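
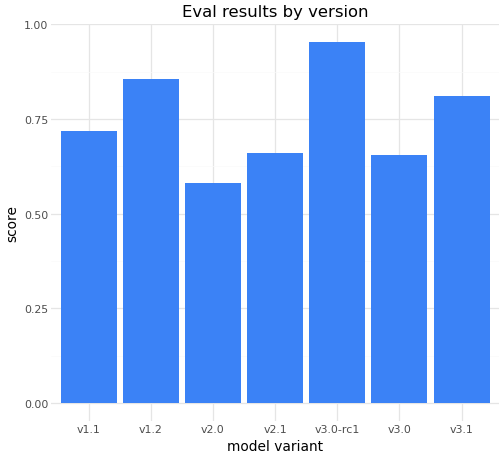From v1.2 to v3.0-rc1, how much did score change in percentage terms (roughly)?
≈ +11.1%

v1.2 ≈ 0.9, v3.0-rc1 ≈ 1.0; (1.0 − 0.9) / 0.9 ≈ +11.1%.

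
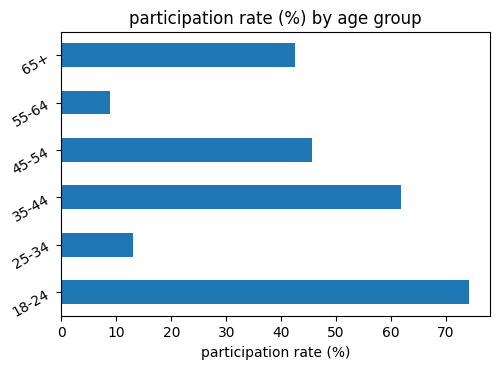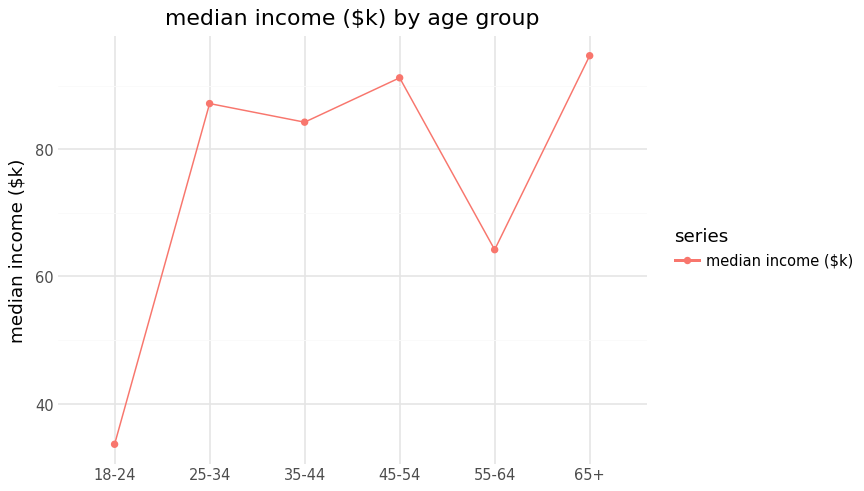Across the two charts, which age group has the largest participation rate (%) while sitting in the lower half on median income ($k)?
Chart 2 median median income ($k) ≈ 90; below-median age groups: 18-24, 35-44, 55-64. Among those, 18-24 has the highest participation rate (%) (≈ 70).

18-24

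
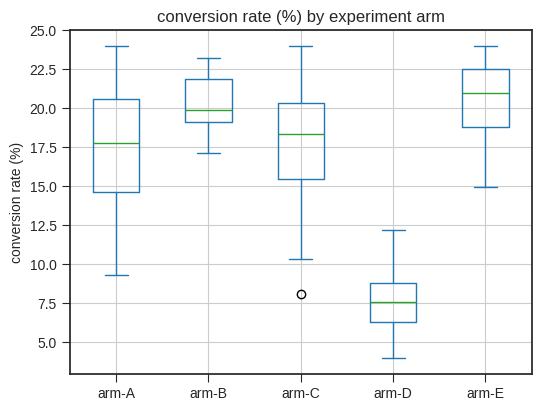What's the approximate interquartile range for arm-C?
Q3 ≈ 20, Q1 ≈ 16; IQR ≈ 4.

≈ 4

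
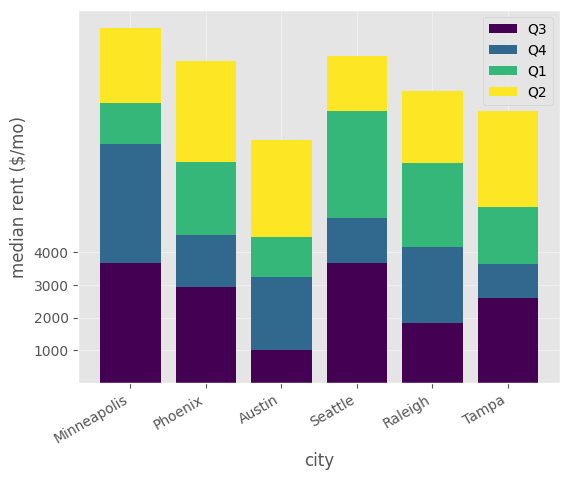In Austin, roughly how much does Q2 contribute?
Q2 top ≈ 7000, bottom ≈ 4000; segment ≈ 3000.

≈ 3000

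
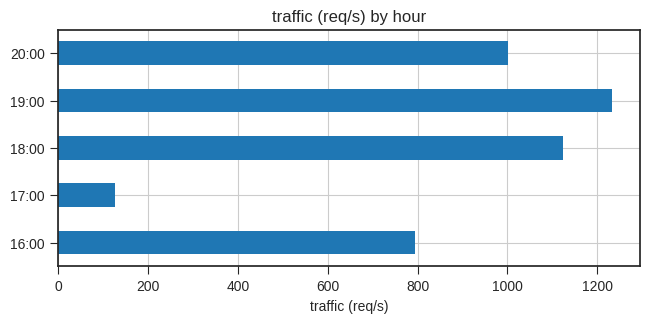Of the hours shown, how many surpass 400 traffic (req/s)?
4

Above 400: 16:00, 18:00, 19:00, 20:00.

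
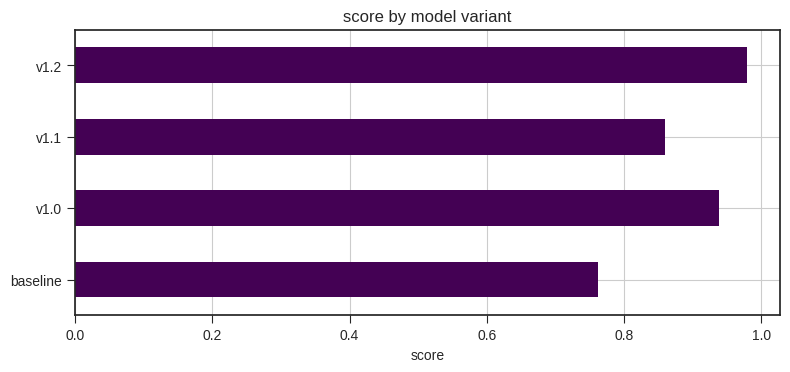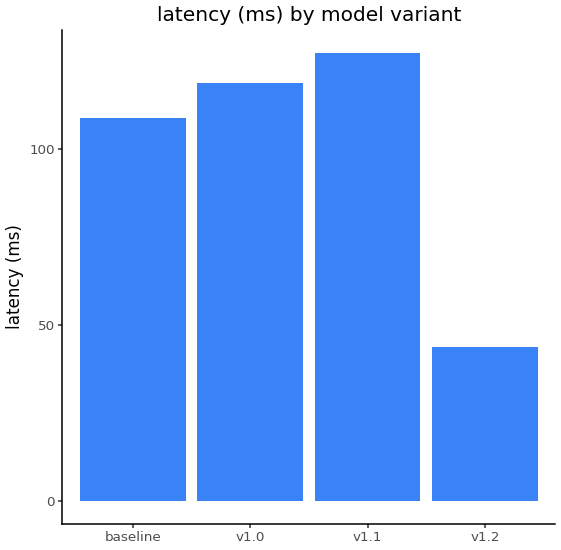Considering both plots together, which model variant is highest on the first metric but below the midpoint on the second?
Chart 2 median latency (ms) ≈ 120; below-median model variants: baseline, v1.2. Among those, v1.2 has the highest score (≈ 1).

v1.2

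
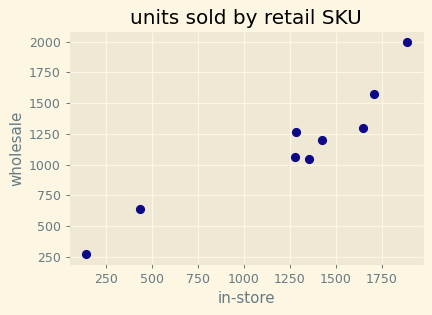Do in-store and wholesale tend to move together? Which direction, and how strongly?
Points are positively correlated; strong (|r| ≈ 0.9).

positive, strong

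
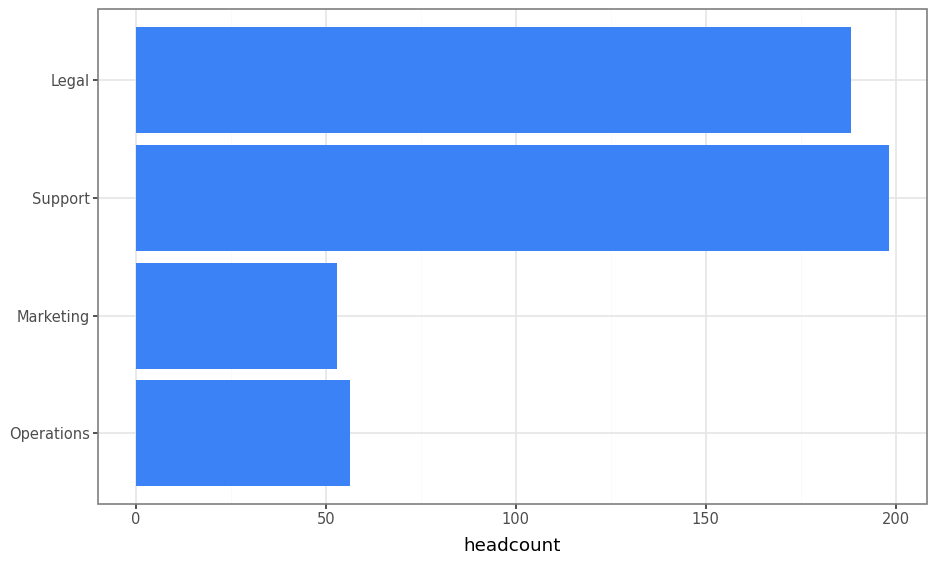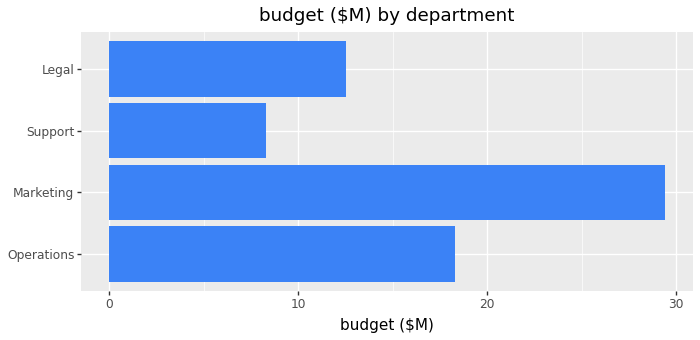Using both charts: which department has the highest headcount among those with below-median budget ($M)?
Chart 2 median budget ($M) ≈ 15; below-median departments: Support, Legal. Among those, Support has the highest headcount (≈ 200).

Support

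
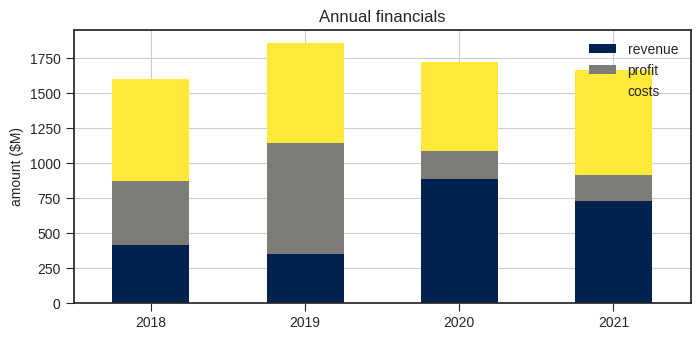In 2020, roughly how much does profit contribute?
≈ 200

profit top ≈ 1000, bottom ≈ 800; segment ≈ 200.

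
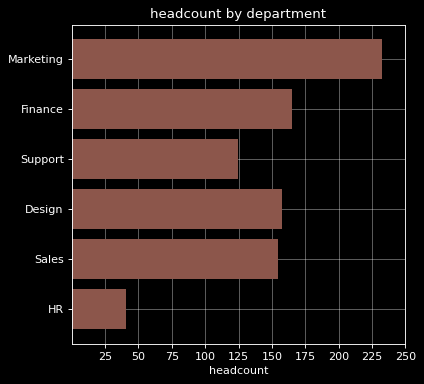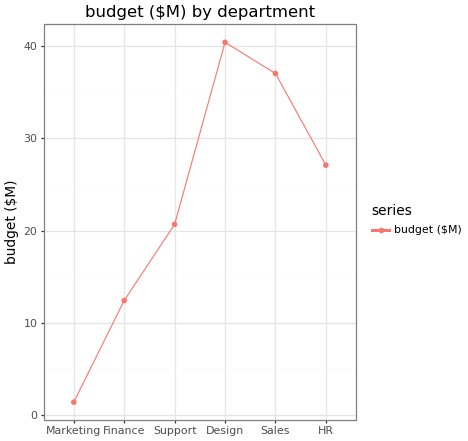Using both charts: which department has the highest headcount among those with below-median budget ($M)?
Marketing

Chart 2 median budget ($M) ≈ 25; below-median departments: Marketing, Finance, Support. Among those, Marketing has the highest headcount (≈ 225).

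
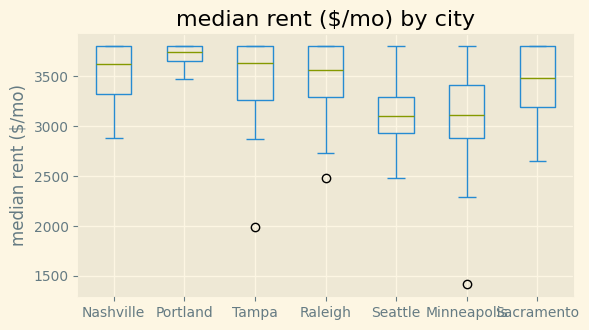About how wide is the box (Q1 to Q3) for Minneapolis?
Q3 ≈ 3400, Q1 ≈ 2900; IQR ≈ 500.

≈ 500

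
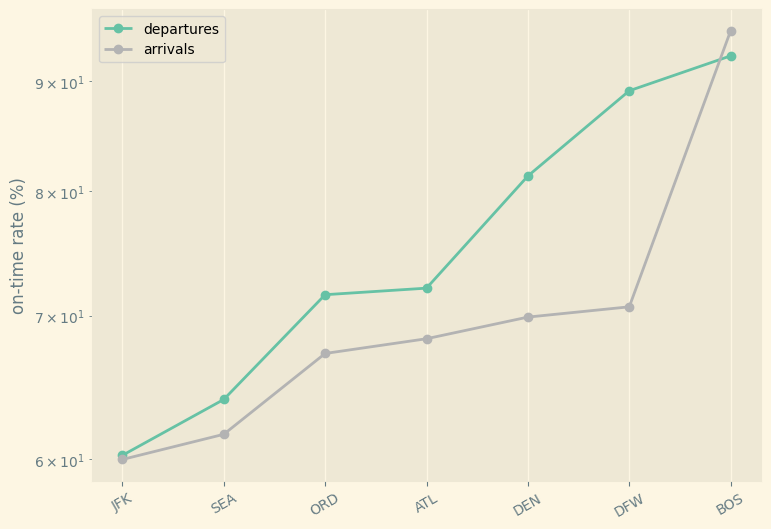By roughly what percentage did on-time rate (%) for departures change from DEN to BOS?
≈ +12.5%

DEN ≈ 80, BOS ≈ 90; (90 − 80) / 80 ≈ +12.5%.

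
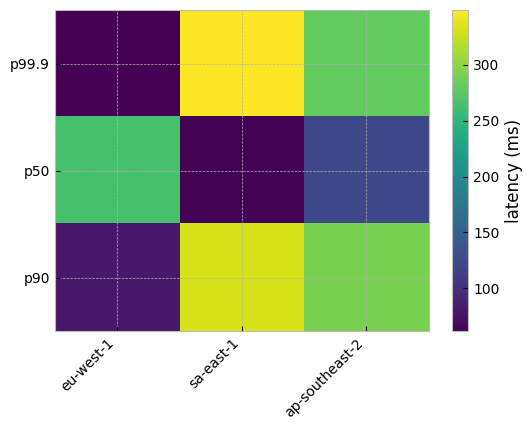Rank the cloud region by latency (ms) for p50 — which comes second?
ap-southeast-2

Top 3 for p50: eu-west-1 ≈ 275, ap-southeast-2 ≈ 125, sa-east-1 ≈ 75.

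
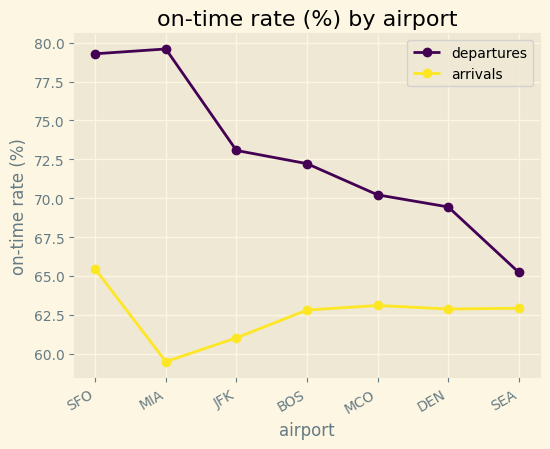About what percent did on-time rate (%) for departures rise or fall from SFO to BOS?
≈ -10%

SFO ≈ 80, BOS ≈ 72; (72 − 80) / 80 ≈ -10%.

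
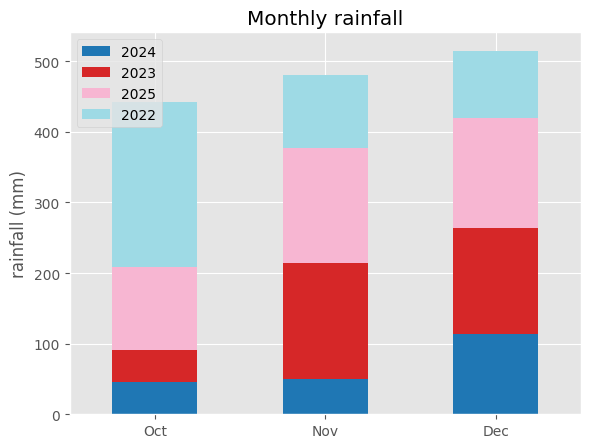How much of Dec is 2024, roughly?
2024 top ≈ 100, bottom ≈ 0; segment ≈ 100.

≈ 100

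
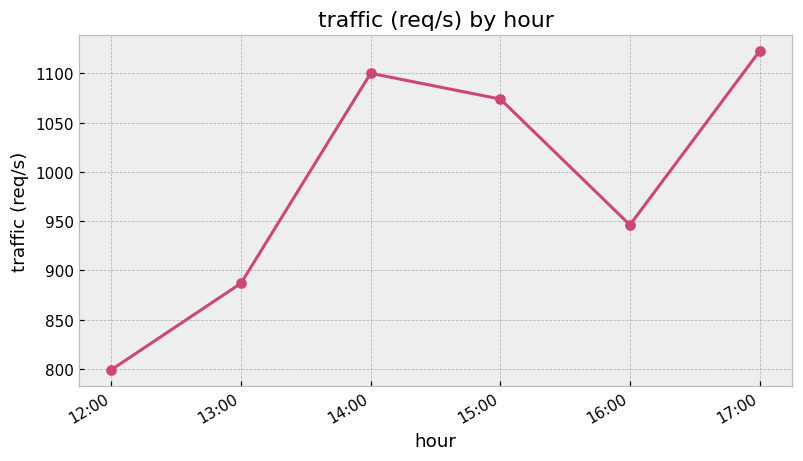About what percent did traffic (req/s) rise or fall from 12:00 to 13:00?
≈ +12.5%

12:00 ≈ 800, 13:00 ≈ 900; (900 − 800) / 800 ≈ +12.5%.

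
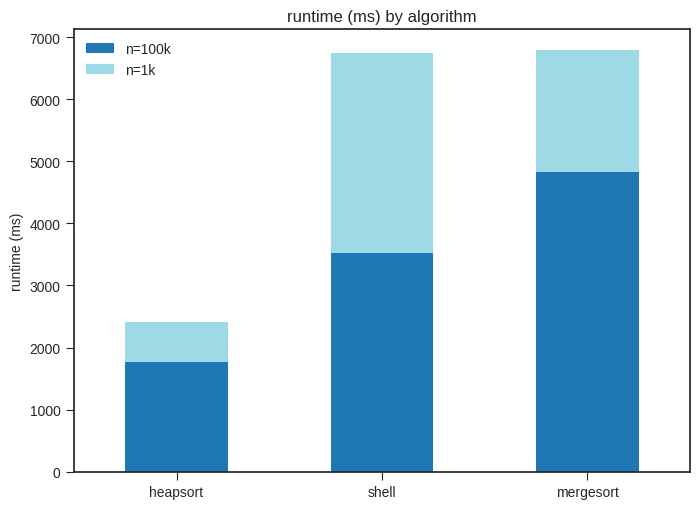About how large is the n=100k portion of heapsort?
≈ 2000

n=100k top ≈ 2000, bottom ≈ 0; segment ≈ 2000.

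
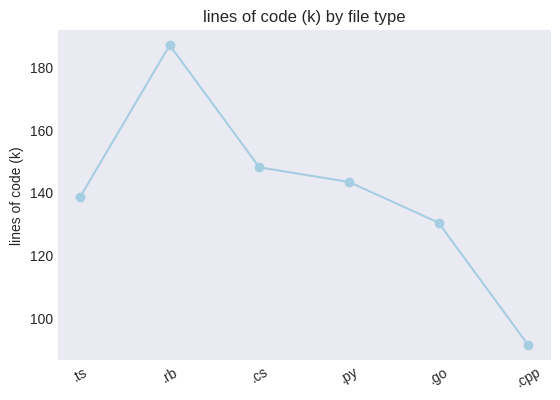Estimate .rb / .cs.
.rb ≈ 190, .cs ≈ 150; 190/150 ≈ 1.27.

≈ 1.27×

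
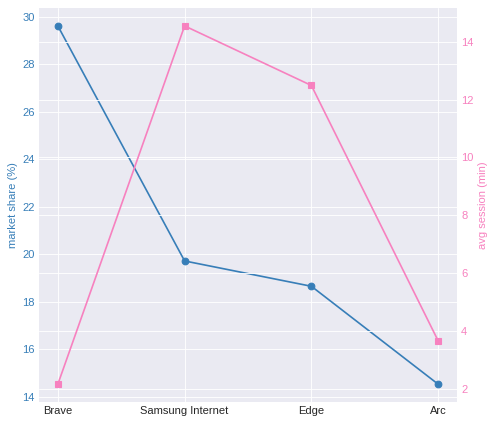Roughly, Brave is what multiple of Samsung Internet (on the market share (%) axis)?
≈ 1.5×

Brave ≈ 30, Samsung Internet ≈ 20; 30/20 ≈ 1.5.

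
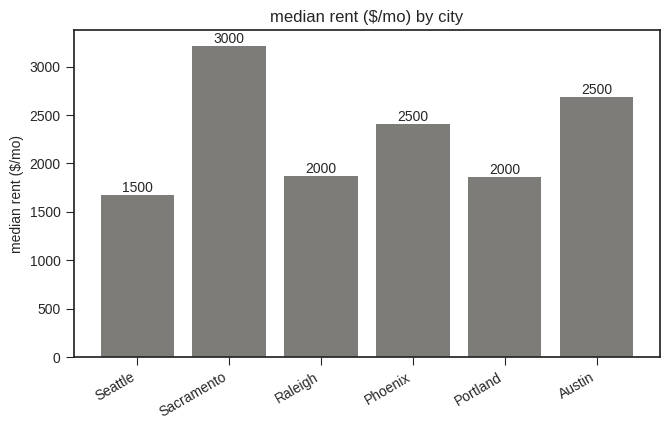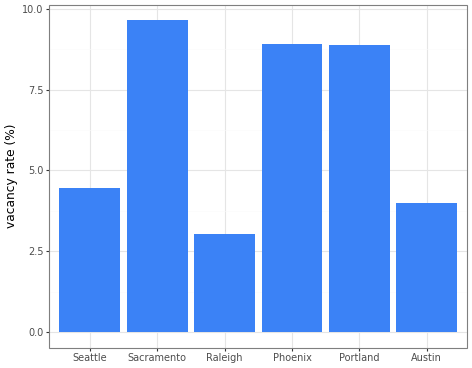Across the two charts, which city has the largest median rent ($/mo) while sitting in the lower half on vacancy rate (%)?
Chart 2 median vacancy rate (%) ≈ 7; below-median cities: Seattle, Raleigh, Austin. Among those, Austin has the highest median rent ($/mo) (≈ 2500).

Austin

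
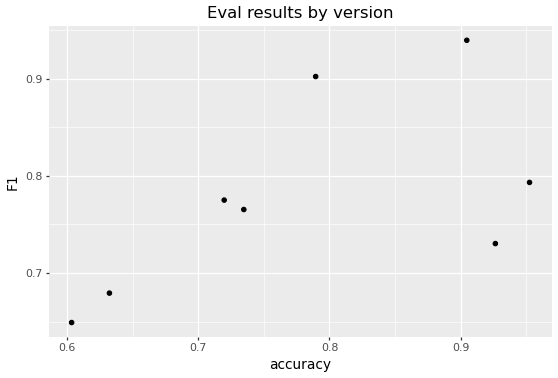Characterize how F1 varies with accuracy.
positive, moderate

Points are positively correlated; moderate (|r| ≈ 0.6).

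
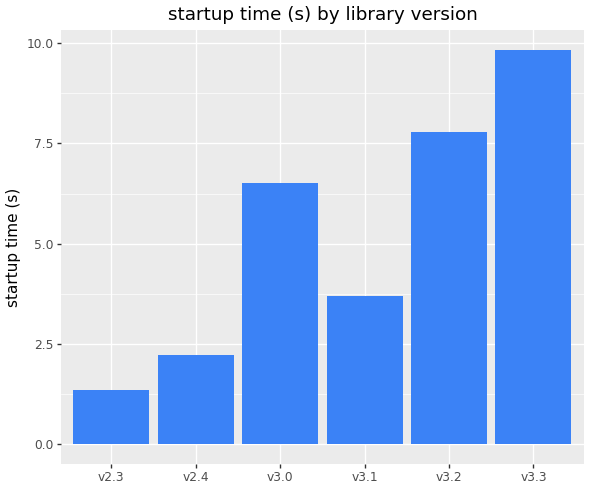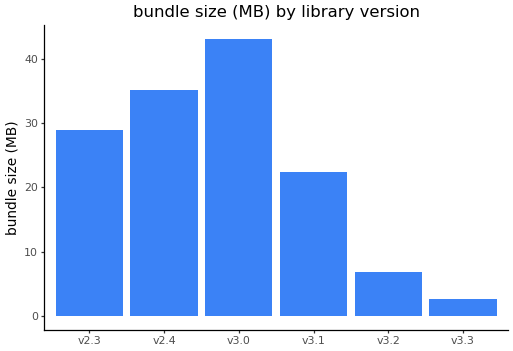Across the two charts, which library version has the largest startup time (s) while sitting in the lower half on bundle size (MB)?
Chart 2 median bundle size (MB) ≈ 25; below-median library versions: v3.1, v3.2, v3.3. Among those, v3.3 has the highest startup time (s) (≈ 10).

v3.3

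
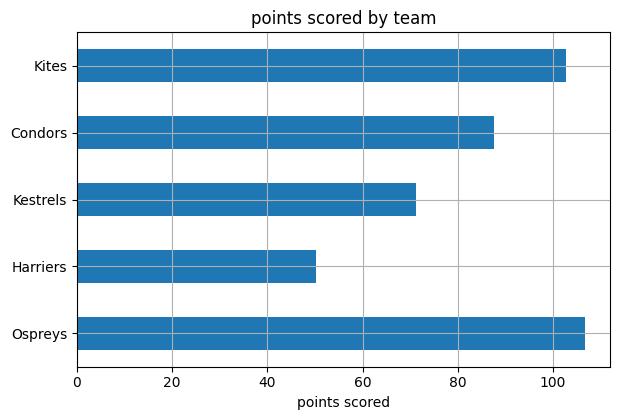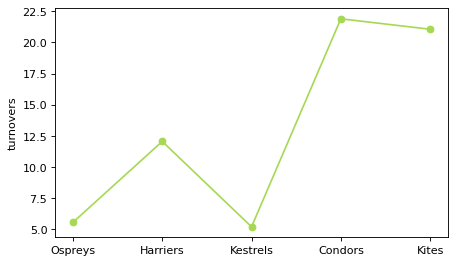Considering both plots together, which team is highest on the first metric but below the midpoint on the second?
Chart 2 median turnovers ≈ 10; below-median teams: Ospreys, Kestrels. Among those, Ospreys has the highest points scored (≈ 110).

Ospreys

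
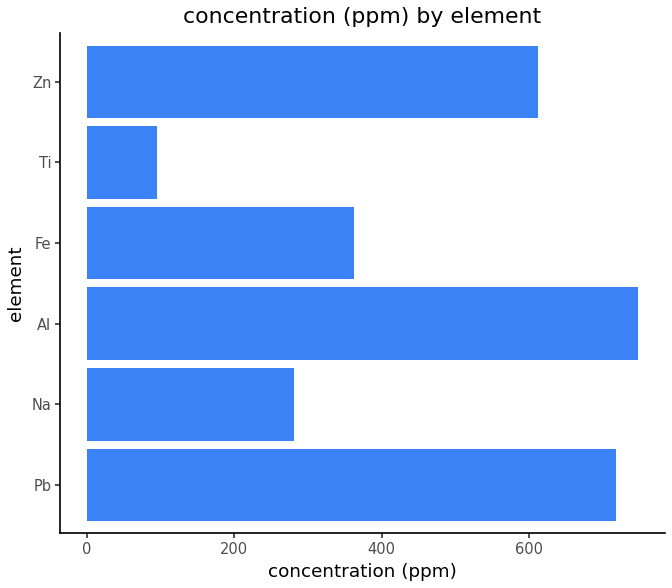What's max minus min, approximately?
Max Al ≈ 700, min Ti ≈ 100; range ≈ 600.

≈ 600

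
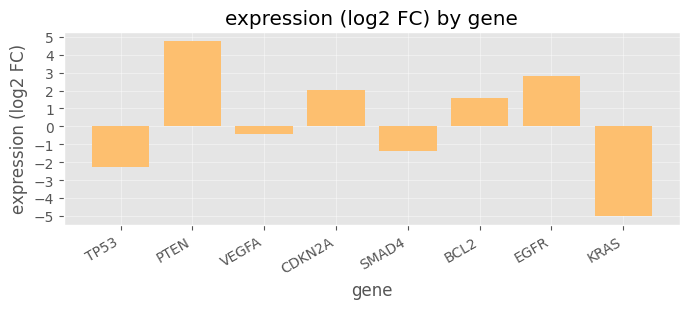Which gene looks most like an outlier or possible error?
KRAS

KRAS ≈ -5; the rest sit between ≈ -2 and ≈ 5.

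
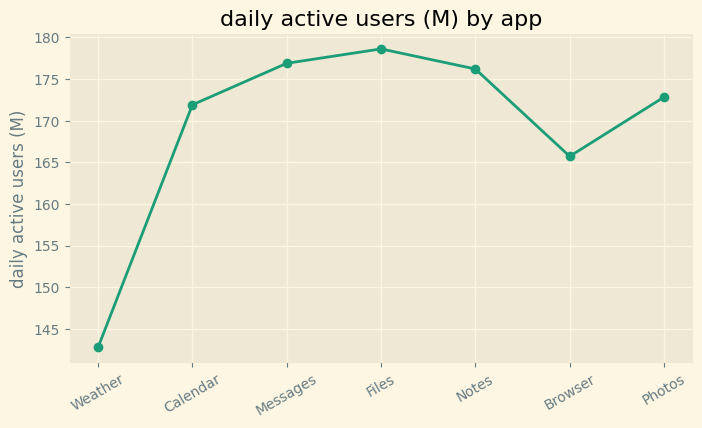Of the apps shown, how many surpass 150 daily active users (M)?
6

Above 150: Calendar, Messages, Files, Notes, Browser, Photos.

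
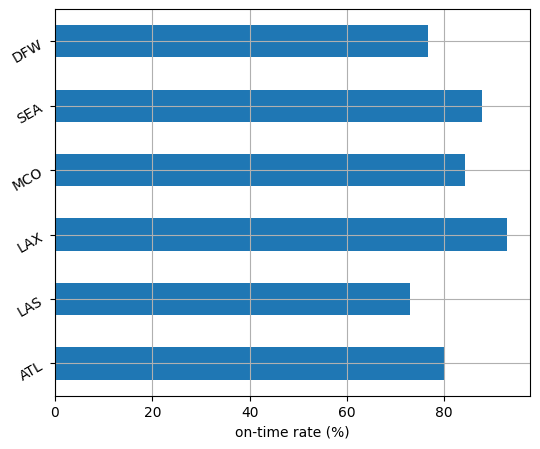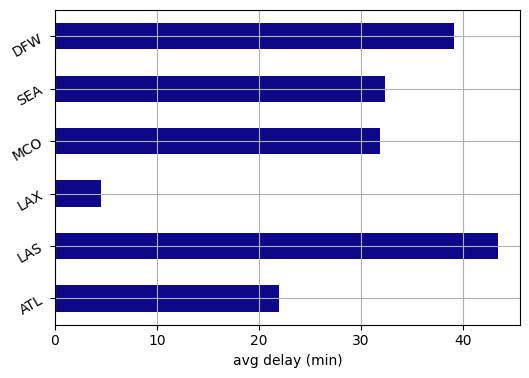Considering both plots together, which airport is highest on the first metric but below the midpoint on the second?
Chart 2 median avg delay (min) ≈ 30; below-median airports: ATL, LAX, MCO. Among those, LAX has the highest on-time rate (%) (≈ 90).

LAX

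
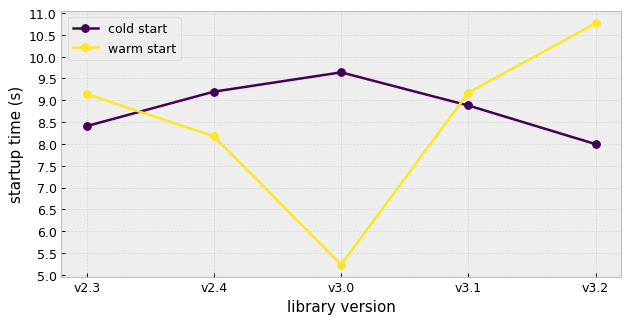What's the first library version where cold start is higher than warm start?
v2.4

v2.3: cold start ≈ 8.5 vs warm start ≈ 9.0 (not yet); v2.4: cold start ≈ 9.0 vs warm start ≈ 8.0 (first crossover).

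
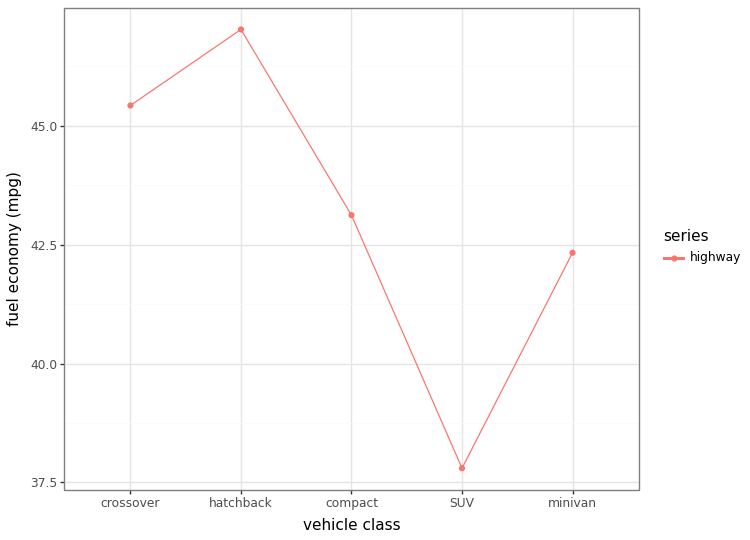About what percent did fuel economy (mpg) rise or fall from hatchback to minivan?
≈ -10.6%

hatchback ≈ 47, minivan ≈ 42; (42 − 47) / 47 ≈ -10.6%.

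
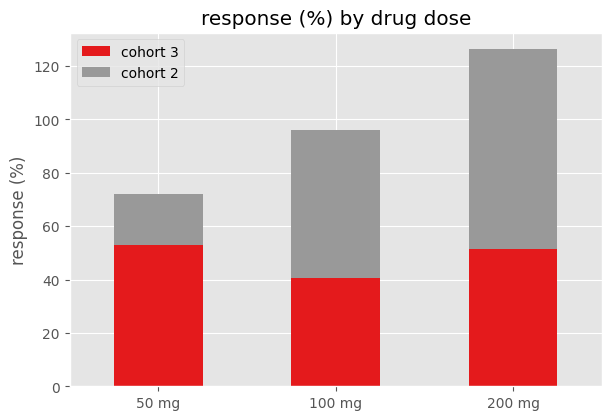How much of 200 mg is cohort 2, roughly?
cohort 2 top ≈ 120, bottom ≈ 60; segment ≈ 60.

≈ 60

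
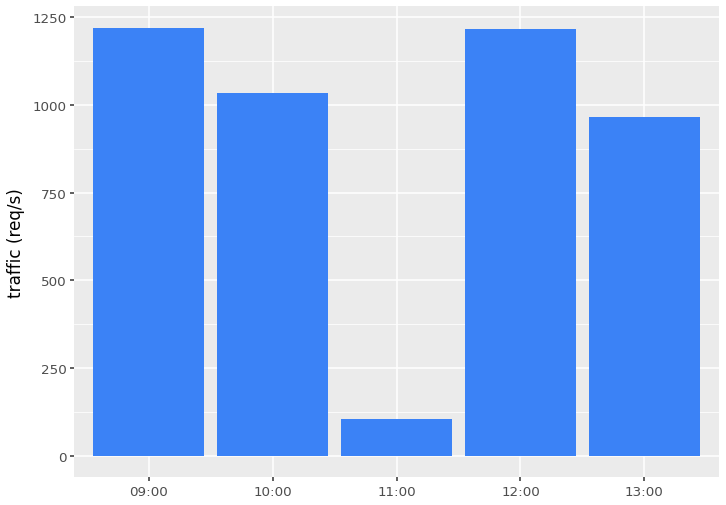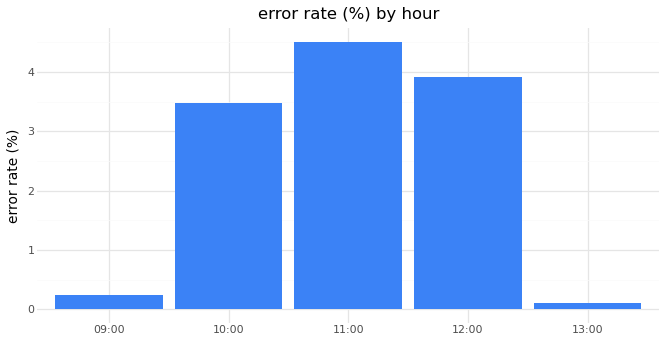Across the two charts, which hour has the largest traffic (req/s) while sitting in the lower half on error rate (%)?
09:00

Chart 2 median error rate (%) ≈ 3.5; below-median hours: 09:00, 13:00. Among those, 09:00 has the highest traffic (req/s) (≈ 1200).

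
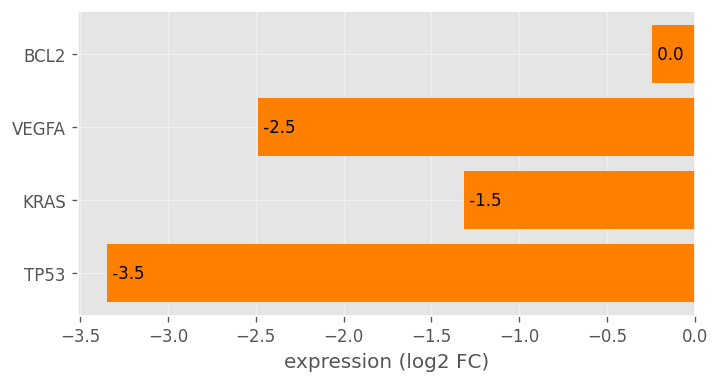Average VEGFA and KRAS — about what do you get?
≈ -2

(-2.5 + -1.5) / 2 ≈ -2.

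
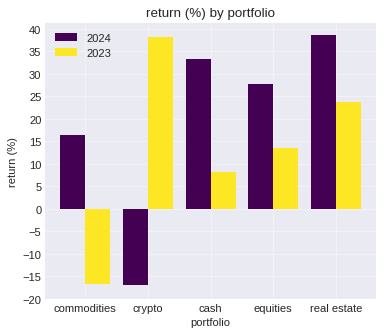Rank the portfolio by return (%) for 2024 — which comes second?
cash

Top 3 for 2024: real estate ≈ 40, cash ≈ 35, equities ≈ 30.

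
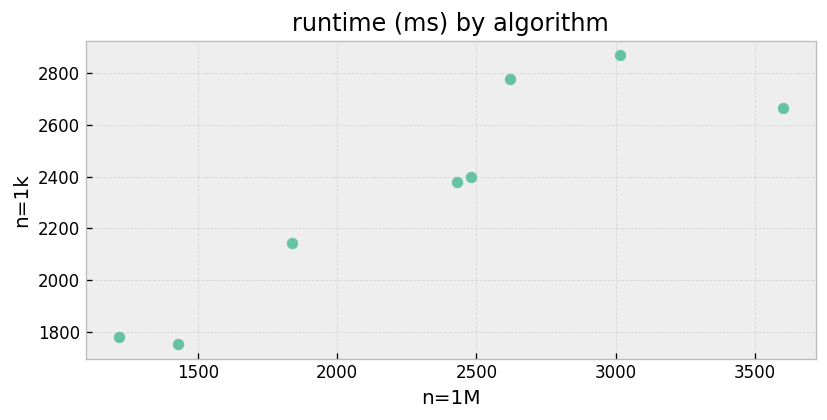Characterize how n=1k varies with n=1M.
positive, strong

Points are positively correlated; strong (|r| ≈ 0.9).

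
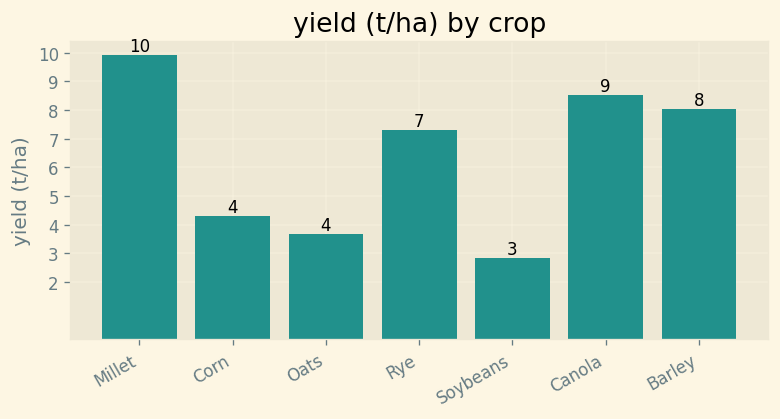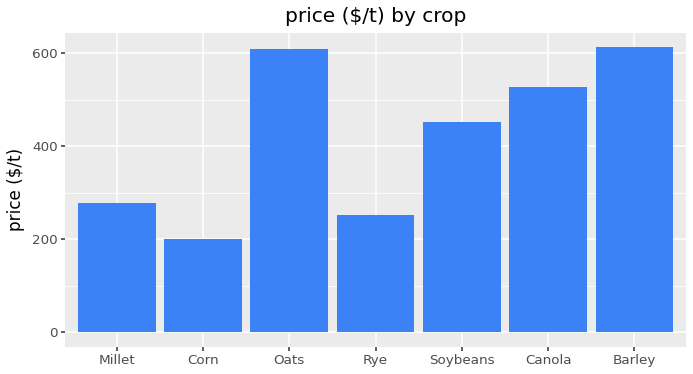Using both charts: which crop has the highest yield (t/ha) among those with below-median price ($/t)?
Millet

Chart 2 median price ($/t) ≈ 500; below-median crops: Millet, Corn, Rye. Among those, Millet has the highest yield (t/ha) (≈ 10).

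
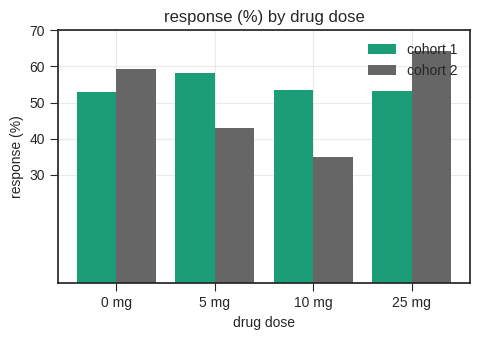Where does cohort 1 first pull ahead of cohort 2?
0 mg: cohort 1 ≈ 50 vs cohort 2 ≈ 60 (not yet); 5 mg: cohort 1 ≈ 60 vs cohort 2 ≈ 40 (first crossover).

5 mg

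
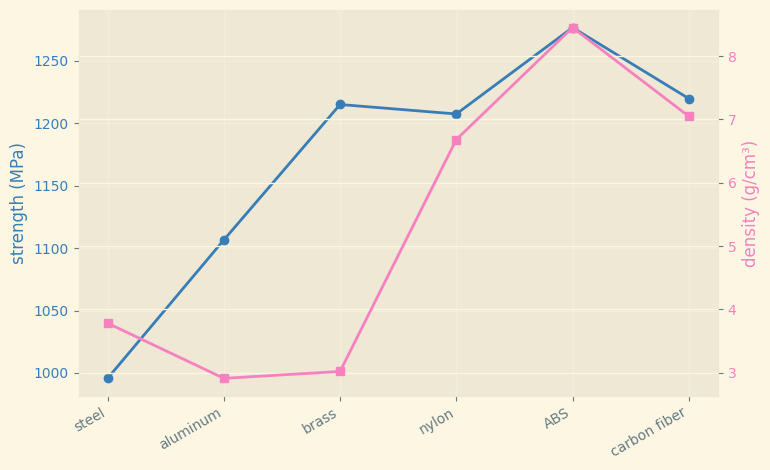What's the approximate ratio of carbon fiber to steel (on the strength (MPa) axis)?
≈ 1.23×

carbon fiber ≈ 1225, steel ≈ 1000; 1225/1000 ≈ 1.23.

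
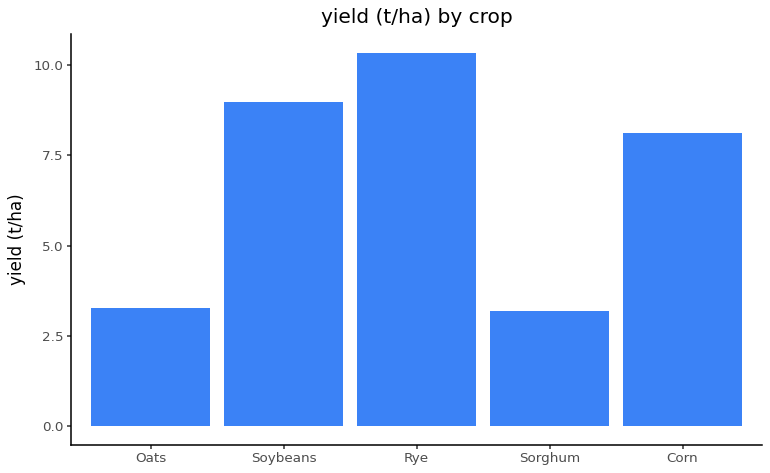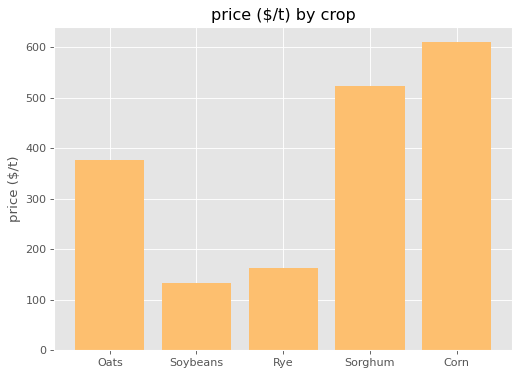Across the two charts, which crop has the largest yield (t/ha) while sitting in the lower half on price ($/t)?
Rye

Chart 2 median price ($/t) ≈ 400; below-median crops: Soybeans, Rye. Among those, Rye has the highest yield (t/ha) (≈ 10).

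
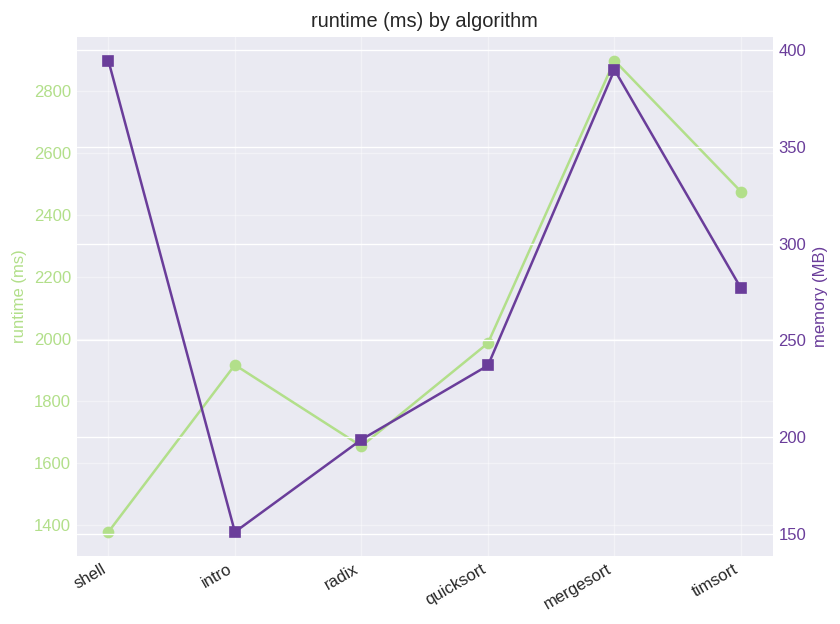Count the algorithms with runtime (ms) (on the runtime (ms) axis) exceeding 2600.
Above 2600: mergesort.

1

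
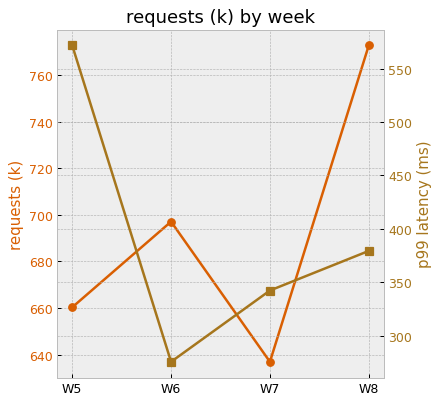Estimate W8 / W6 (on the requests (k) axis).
W8 ≈ 780, W6 ≈ 700; 780/700 ≈ 1.11.

≈ 1.11×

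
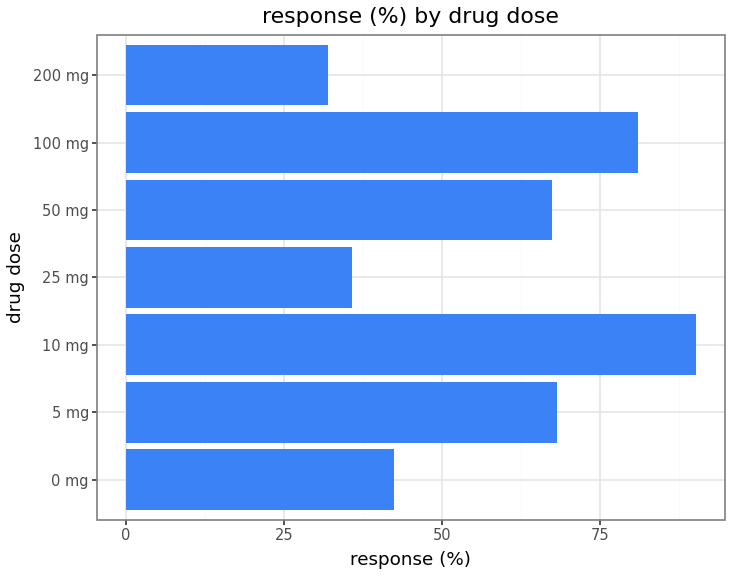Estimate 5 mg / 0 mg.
5 mg ≈ 70, 0 mg ≈ 40; 70/40 ≈ 1.75.

≈ 1.75×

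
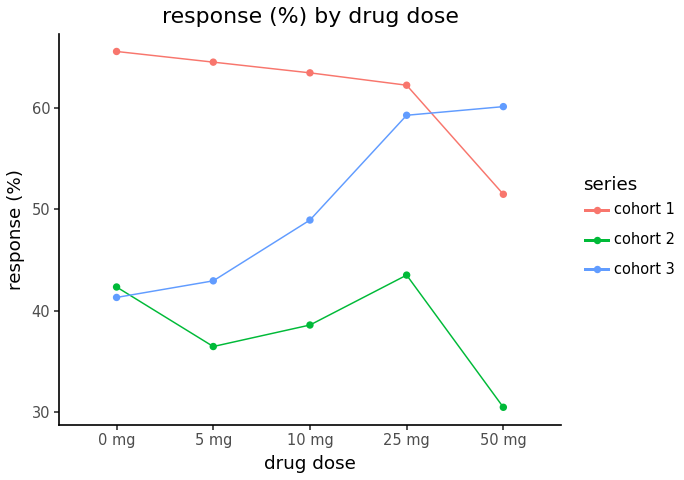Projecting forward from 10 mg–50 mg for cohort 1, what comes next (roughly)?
Last three: 65, 60, 50 → slope ≈ -7.5/step → next ≈ 42.5.

≈ 42.5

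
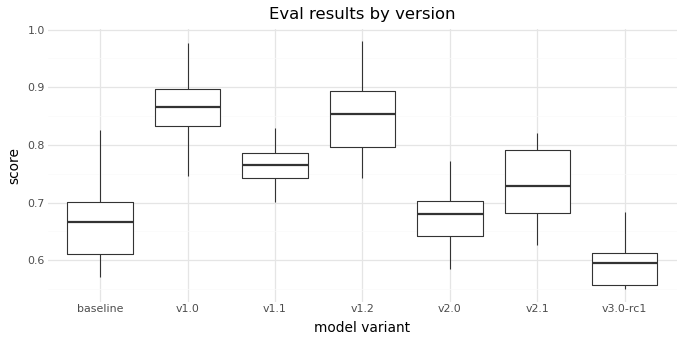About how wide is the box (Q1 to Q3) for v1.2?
≈ 0.10

Q3 ≈ 0.90, Q1 ≈ 0.80; IQR ≈ 0.10.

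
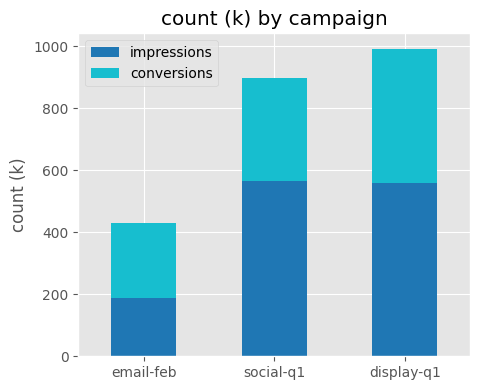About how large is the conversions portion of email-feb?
conversions top ≈ 400, bottom ≈ 200; segment ≈ 200.

≈ 200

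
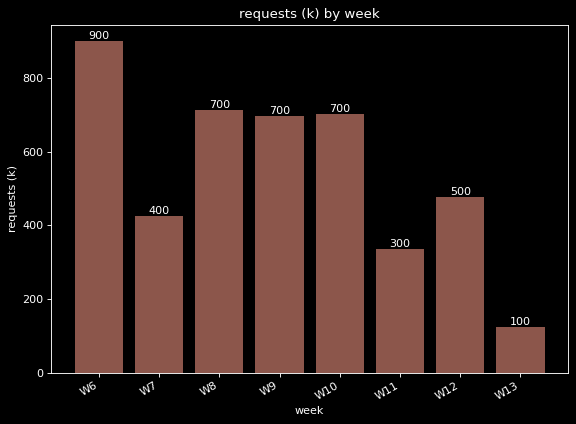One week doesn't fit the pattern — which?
W13 ≈ 100; the rest sit between ≈ 300 and ≈ 900.

W13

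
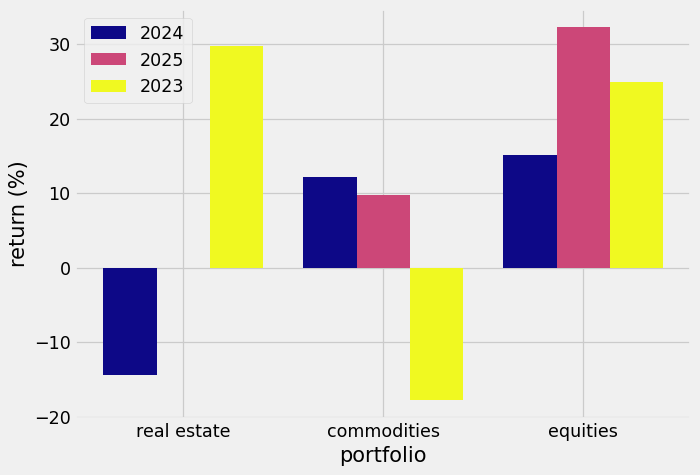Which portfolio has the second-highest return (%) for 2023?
Top 3 for 2023: real estate ≈ 30, equities ≈ 25, commodities ≈ -20.

equities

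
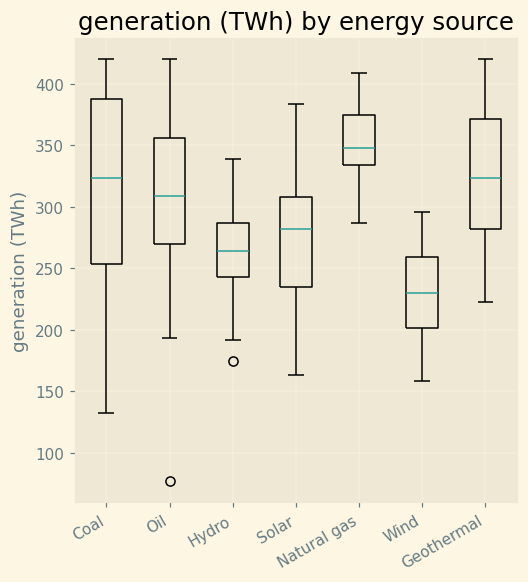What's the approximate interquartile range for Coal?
≈ 140

Q3 ≈ 390, Q1 ≈ 250; IQR ≈ 140.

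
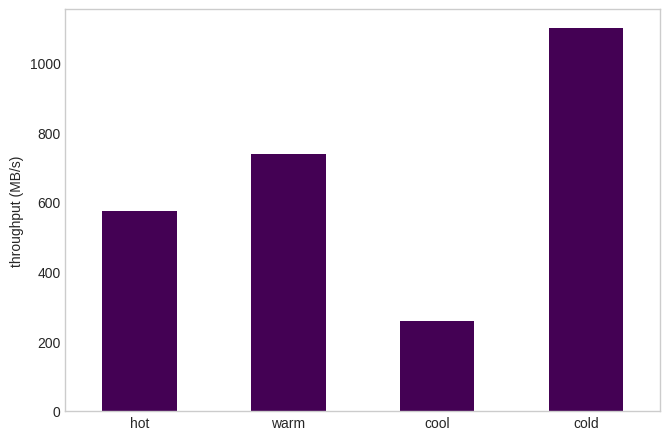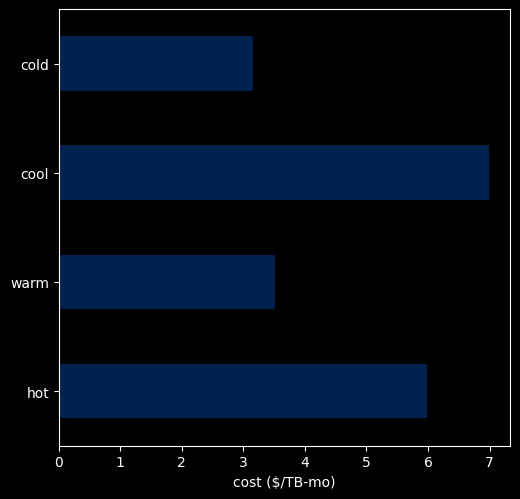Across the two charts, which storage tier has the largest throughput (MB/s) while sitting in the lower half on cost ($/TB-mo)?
Chart 2 median cost ($/TB-mo) ≈ 5; below-median storage tiers: warm, cold. Among those, cold has the highest throughput (MB/s) (≈ 1000).

cold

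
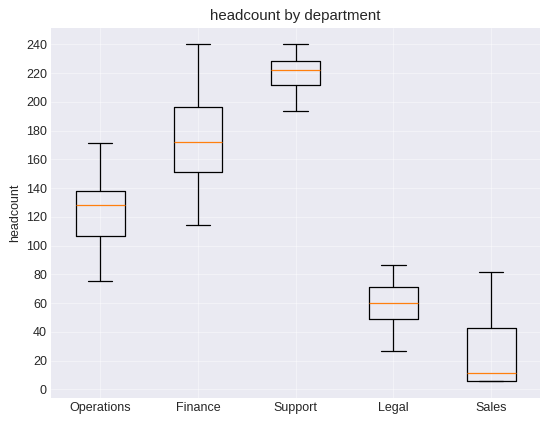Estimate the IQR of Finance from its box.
Q3 ≈ 200, Q1 ≈ 160; IQR ≈ 40.

≈ 40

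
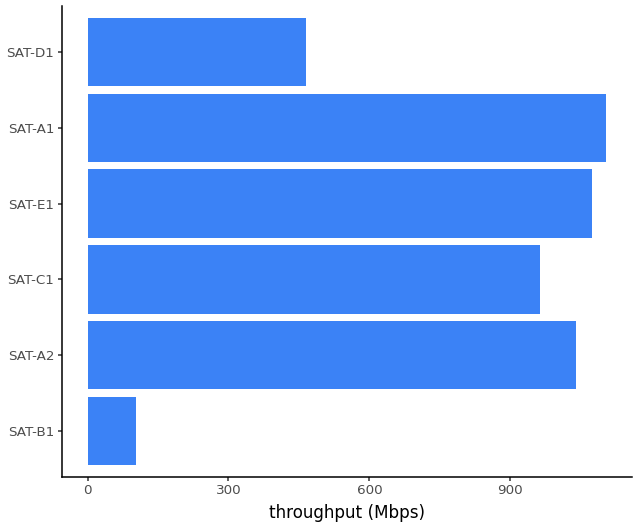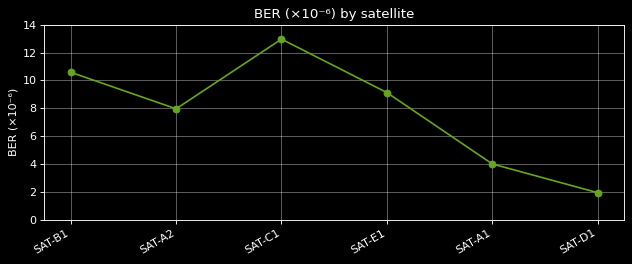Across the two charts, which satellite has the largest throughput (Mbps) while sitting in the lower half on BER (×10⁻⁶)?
SAT-A1

Chart 2 median BER (×10⁻⁶) ≈ 8; below-median satellites: SAT-A2, SAT-A1, SAT-D1. Among those, SAT-A1 has the highest throughput (Mbps) (≈ 1200).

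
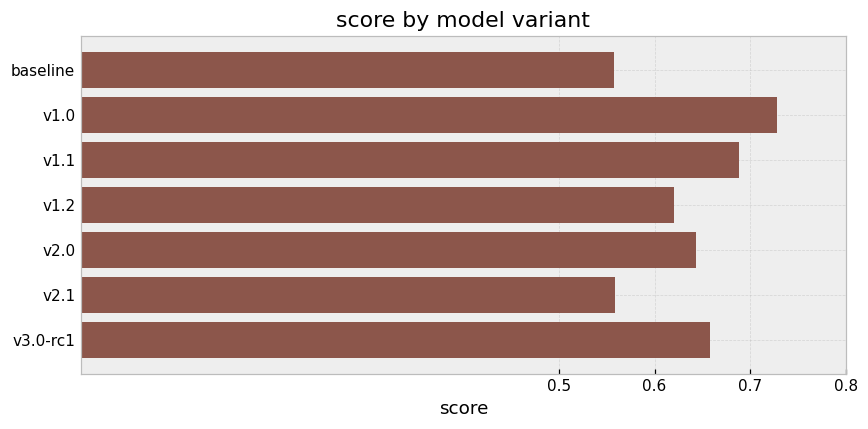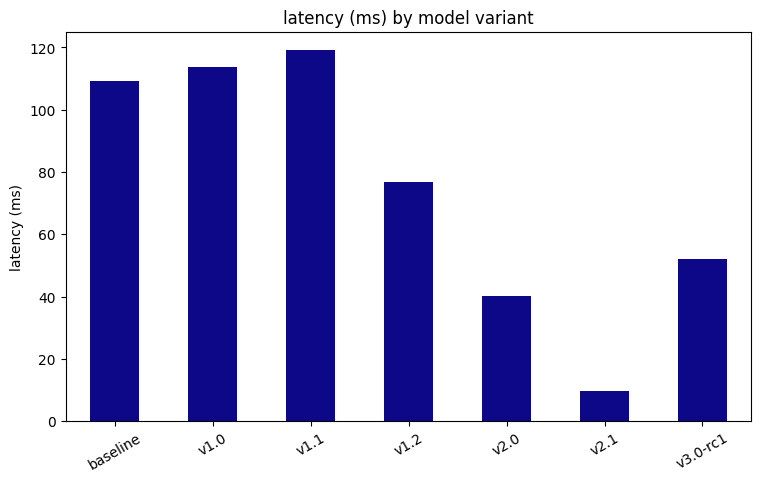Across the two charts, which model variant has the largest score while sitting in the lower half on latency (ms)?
v3.0-rc1

Chart 2 median latency (ms) ≈ 80; below-median model variants: v2.0, v2.1, v3.0-rc1. Among those, v3.0-rc1 has the highest score (≈ 0.7).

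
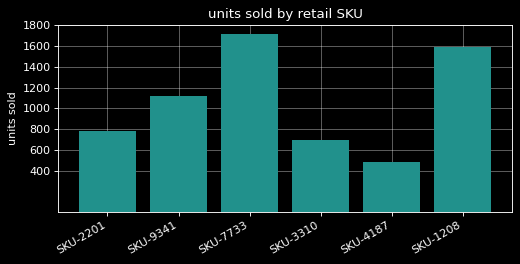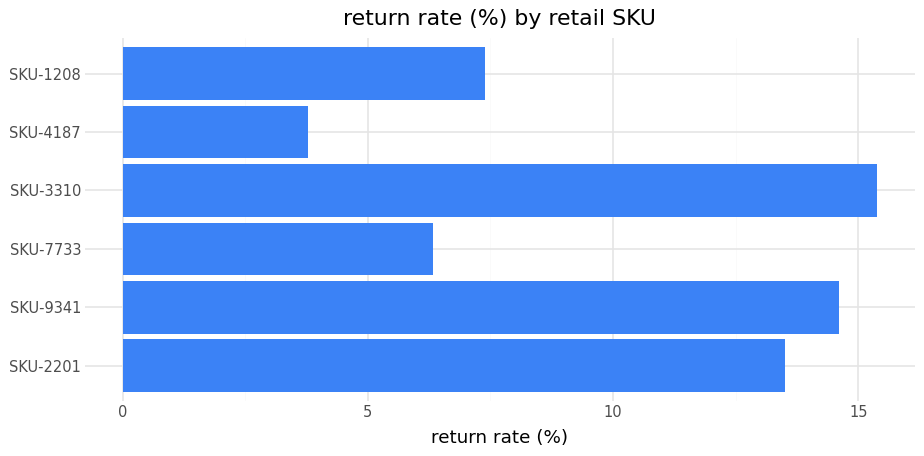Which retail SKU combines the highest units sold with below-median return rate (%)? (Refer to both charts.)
SKU-7733

Chart 2 median return rate (%) ≈ 10; below-median retail SKUs: SKU-7733, SKU-4187, SKU-1208. Among those, SKU-7733 has the highest units sold (≈ 1800).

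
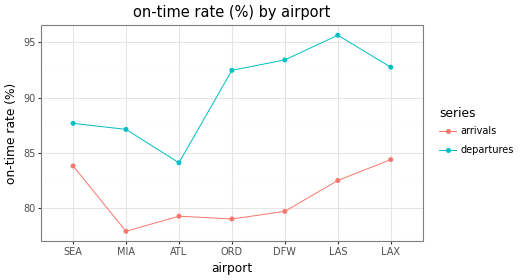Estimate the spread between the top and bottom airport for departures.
≈ 12

Max LAS ≈ 96, min ATL ≈ 84; range ≈ 12.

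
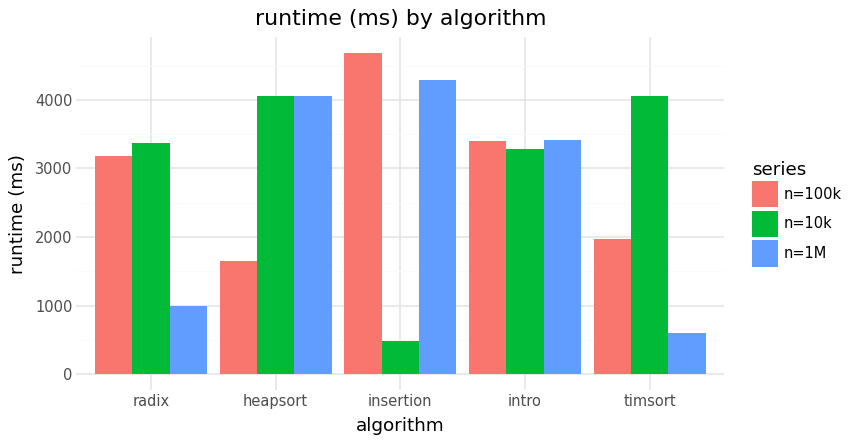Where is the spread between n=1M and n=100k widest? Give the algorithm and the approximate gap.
heapsort: n=1M ≈ 4000, n=100k ≈ 1500 → gap ≈ 2500. Next-largest (radix) is only ≈ 2000.

heapsort, ≈ 2500 ms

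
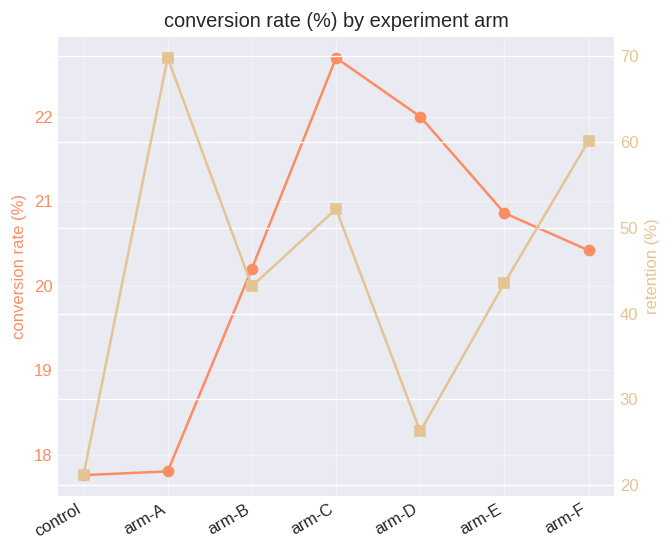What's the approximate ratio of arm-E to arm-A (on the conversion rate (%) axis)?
≈ 1.17×

arm-E ≈ 21.0, arm-A ≈ 18.0; 21.0/18.0 ≈ 1.17.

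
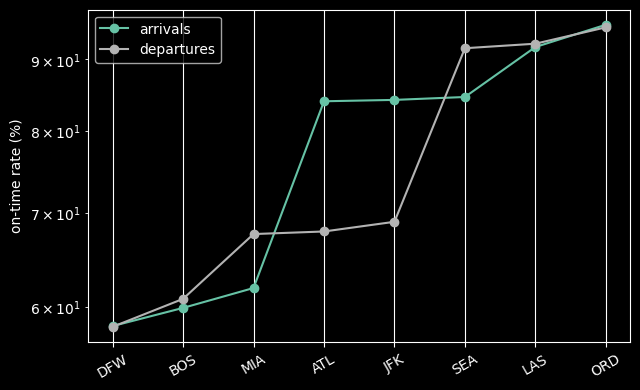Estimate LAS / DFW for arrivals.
≈ 1.5×

LAS ≈ 90, DFW ≈ 60; 90/60 ≈ 1.5.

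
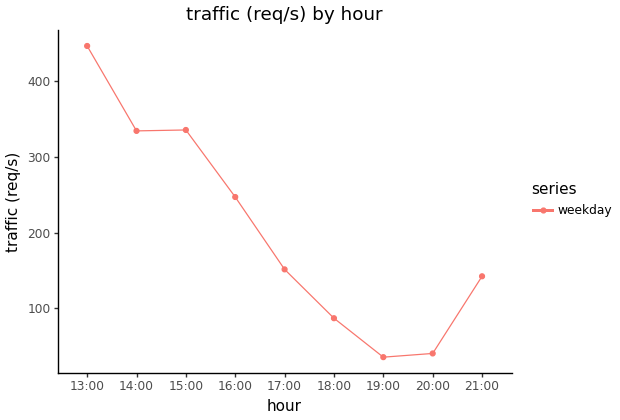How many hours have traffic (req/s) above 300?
3

Above 300: 13:00, 14:00, 15:00.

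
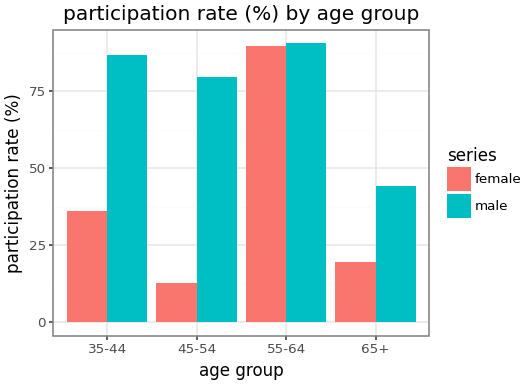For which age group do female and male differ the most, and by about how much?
45-54: female ≈ 10, male ≈ 80 → gap ≈ 70. Next-largest (35-44) is only ≈ 50.

45-54, ≈ 70 %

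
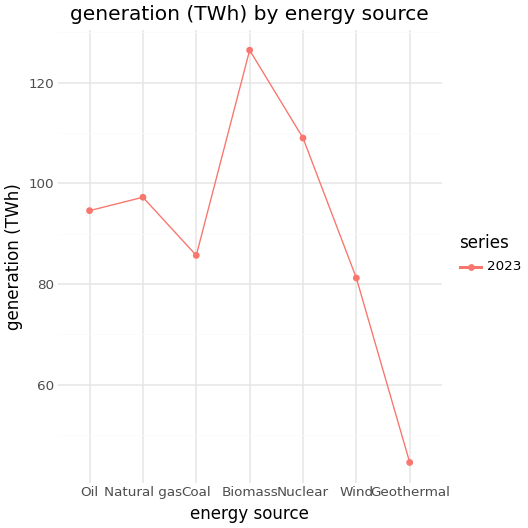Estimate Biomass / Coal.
≈ 1.44×

Biomass ≈ 130, Coal ≈ 90; 130/90 ≈ 1.44.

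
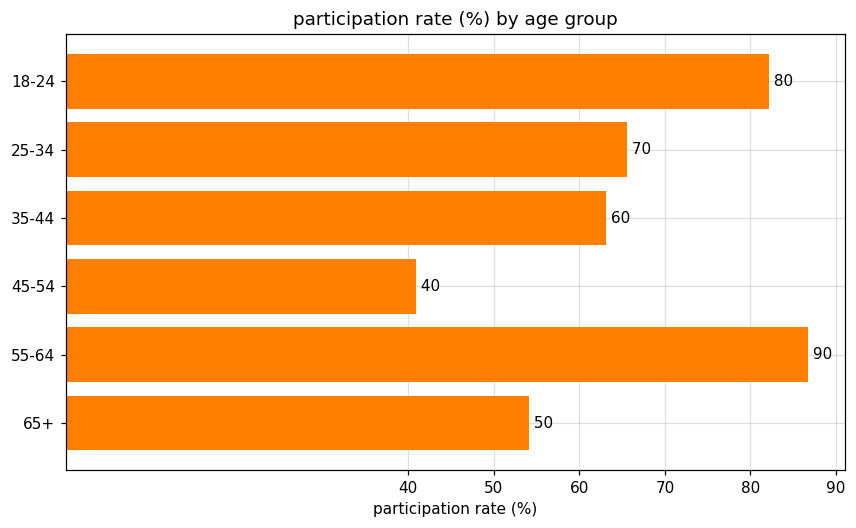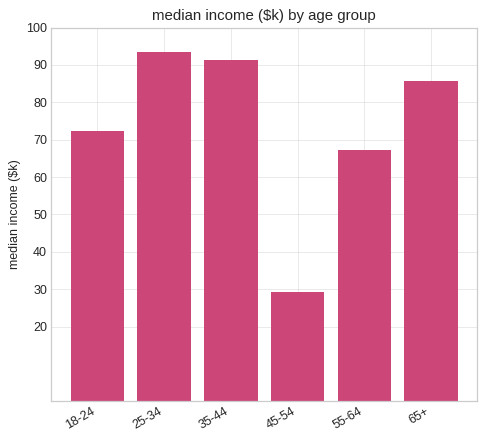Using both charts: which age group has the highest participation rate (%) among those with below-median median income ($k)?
Chart 2 median median income ($k) ≈ 80; below-median age groups: 18-24, 45-54, 55-64. Among those, 55-64 has the highest participation rate (%) (≈ 90).

55-64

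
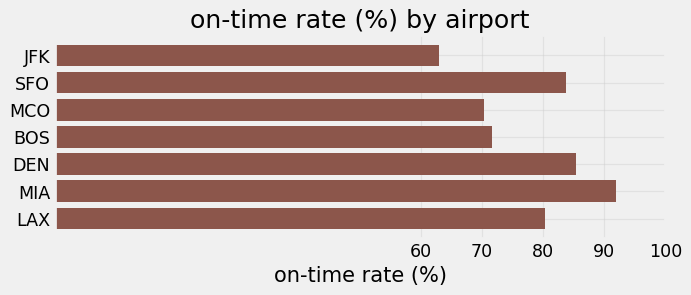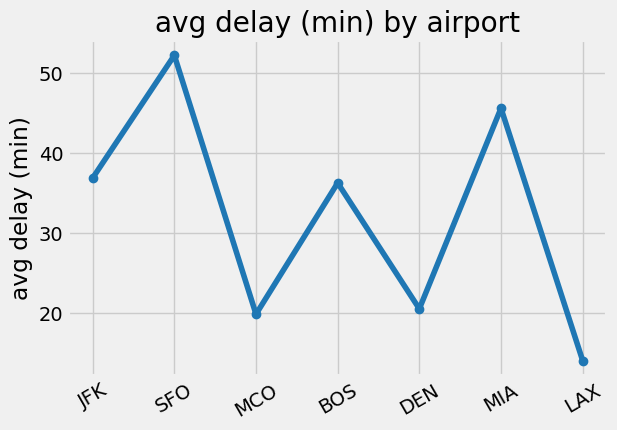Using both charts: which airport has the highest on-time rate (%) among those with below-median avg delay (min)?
DEN

Chart 2 median avg delay (min) ≈ 35; below-median airports: MCO, DEN, LAX. Among those, DEN has the highest on-time rate (%) (≈ 90).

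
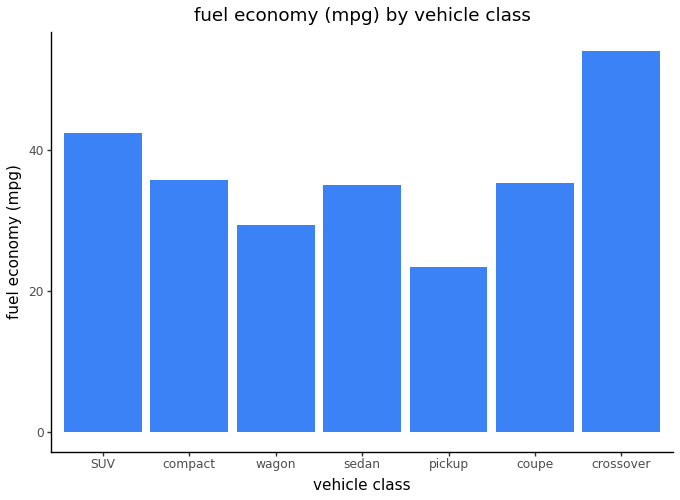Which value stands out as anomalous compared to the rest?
crossover

crossover ≈ 55; the rest sit between ≈ 25 and ≈ 40.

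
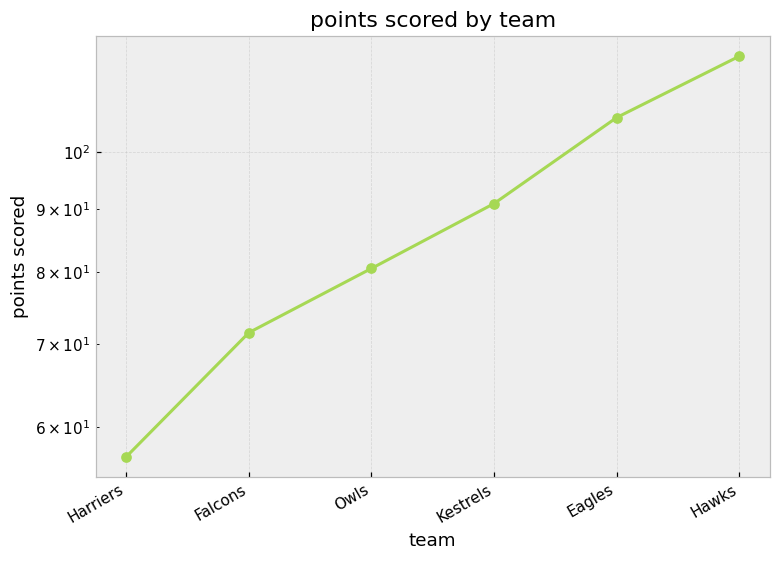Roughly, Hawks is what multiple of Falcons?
Hawks ≈ 120, Falcons ≈ 70; 120/70 ≈ 1.71.

≈ 1.71×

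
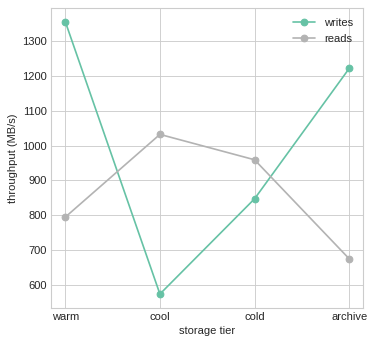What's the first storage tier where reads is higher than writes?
cool

warm: reads ≈ 800 vs writes ≈ 1400 (not yet); cool: reads ≈ 1000 vs writes ≈ 600 (first crossover).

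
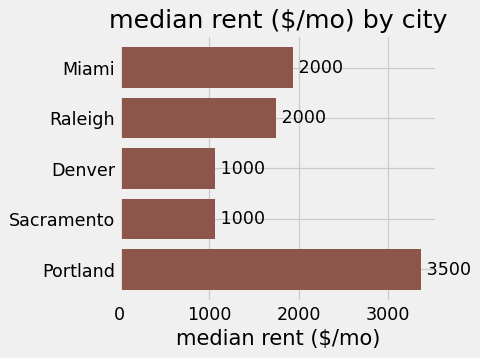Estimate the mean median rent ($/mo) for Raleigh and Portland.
(2000 + 3500) / 2 ≈ 2750.

≈ 2750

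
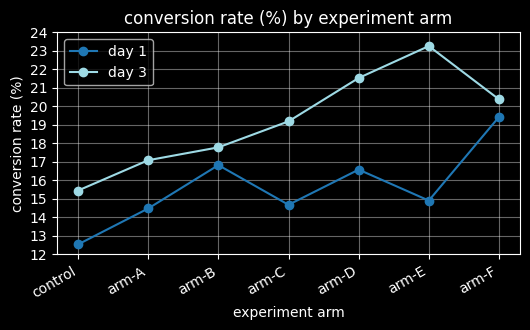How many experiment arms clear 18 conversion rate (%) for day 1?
Above 18: arm-F.

1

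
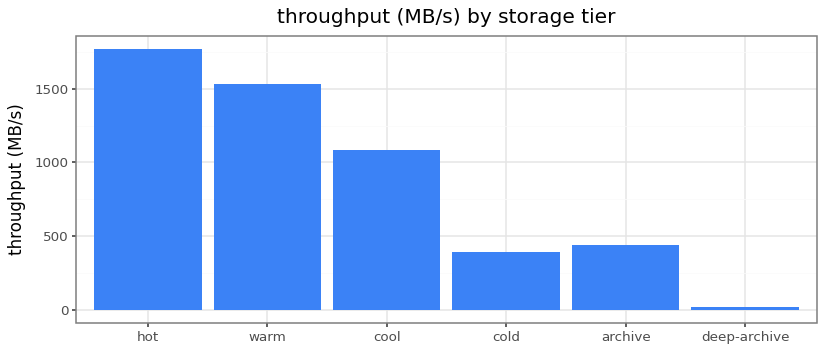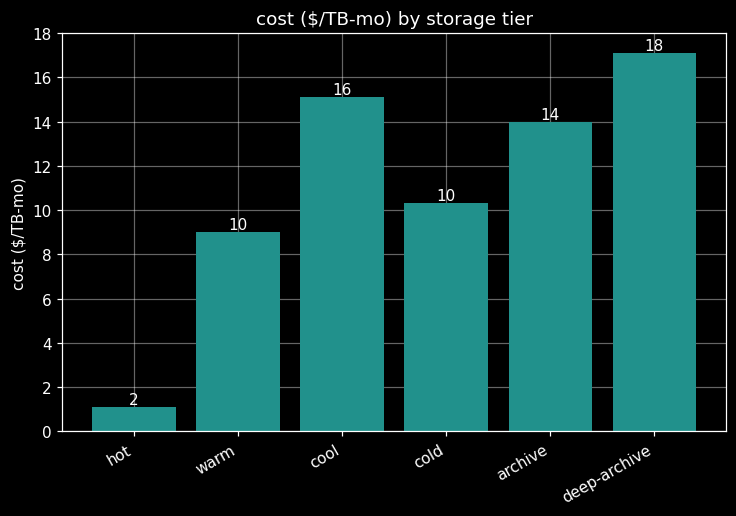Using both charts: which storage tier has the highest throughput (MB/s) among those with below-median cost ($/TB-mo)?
Chart 2 median cost ($/TB-mo) ≈ 12; below-median storage tiers: hot, warm, cold. Among those, hot has the highest throughput (MB/s) (≈ 1800).

hot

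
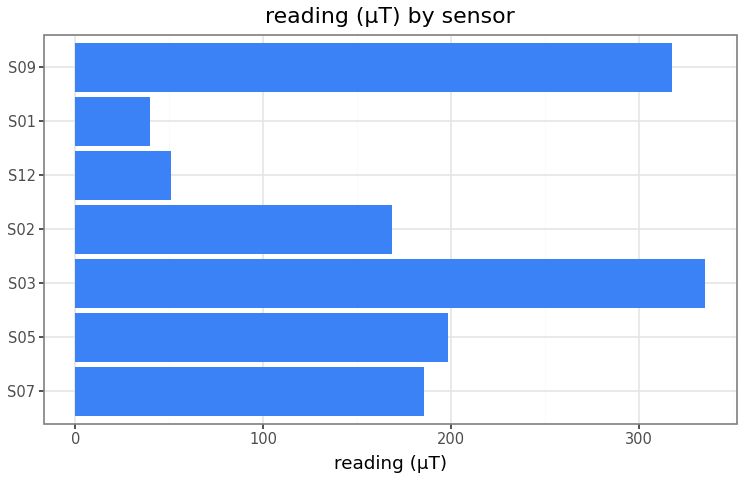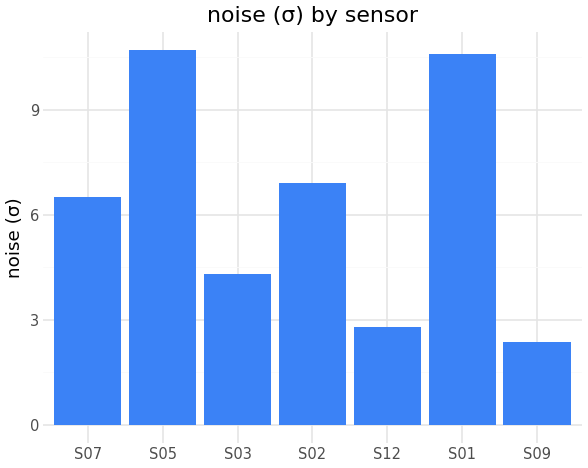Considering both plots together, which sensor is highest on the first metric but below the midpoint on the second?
Chart 2 median noise (σ) ≈ 7; below-median sensors: S03, S12, S09. Among those, S03 has the highest reading (µT) (≈ 350).

S03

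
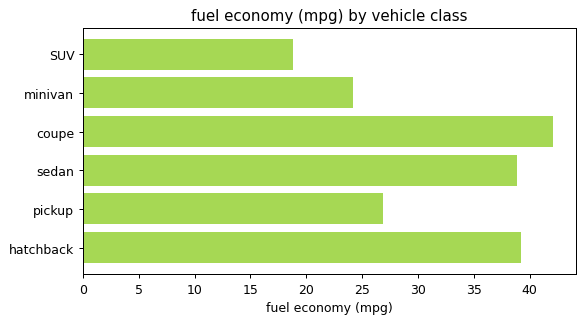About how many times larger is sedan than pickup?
≈ 1.6×

sedan ≈ 40, pickup ≈ 25; 40/25 ≈ 1.6.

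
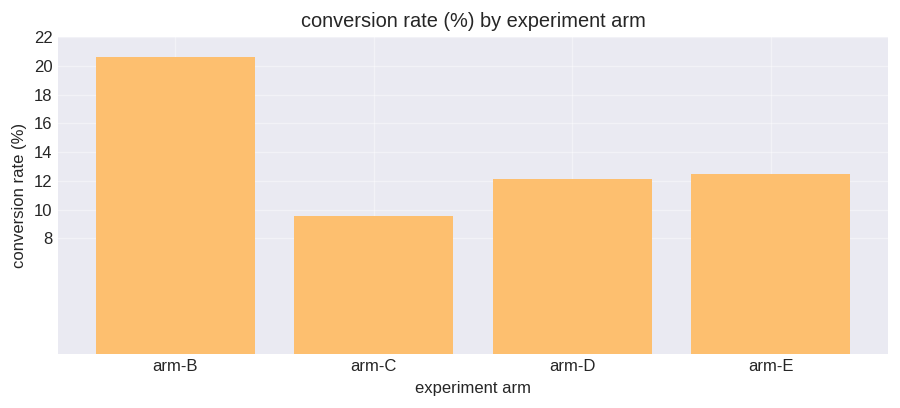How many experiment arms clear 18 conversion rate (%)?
Above 18: arm-B.

1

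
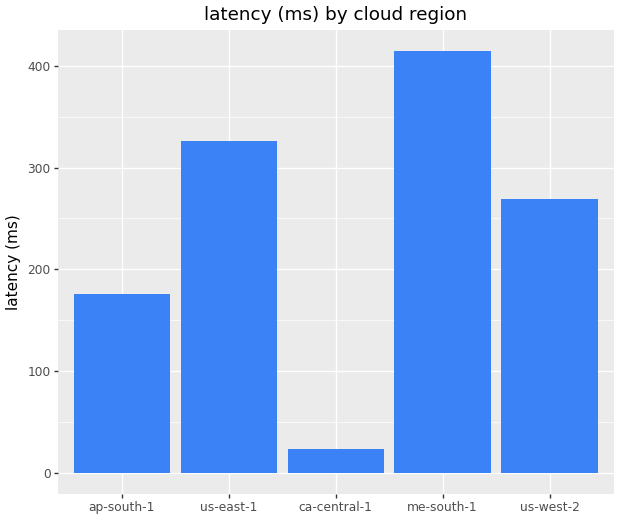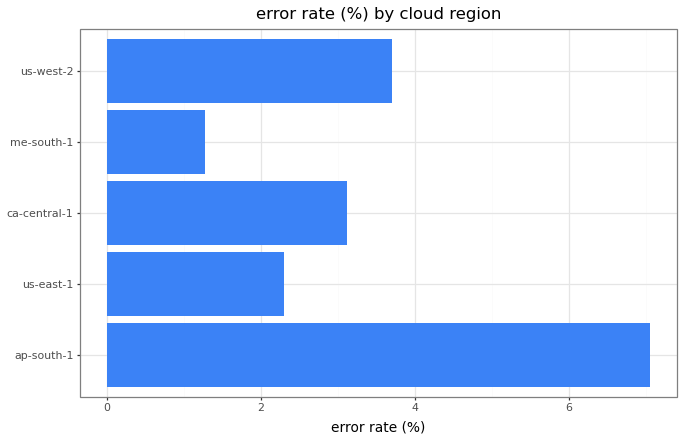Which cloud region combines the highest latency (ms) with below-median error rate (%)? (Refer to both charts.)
me-south-1

Chart 2 median error rate (%) ≈ 3; below-median cloud regions: us-east-1, me-south-1. Among those, me-south-1 has the highest latency (ms) (≈ 400).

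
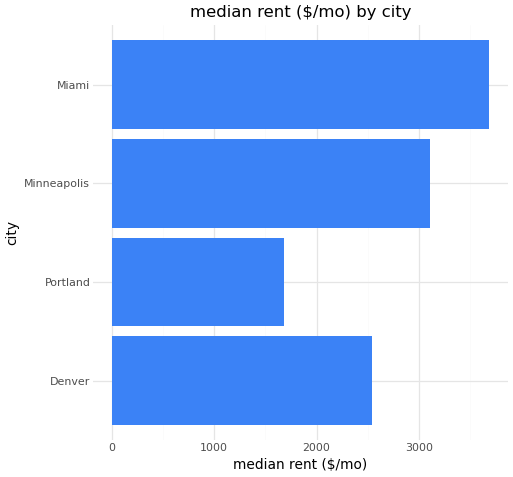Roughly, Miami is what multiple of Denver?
Miami ≈ 3500, Denver ≈ 2500; 3500/2500 ≈ 1.4.

≈ 1.4×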